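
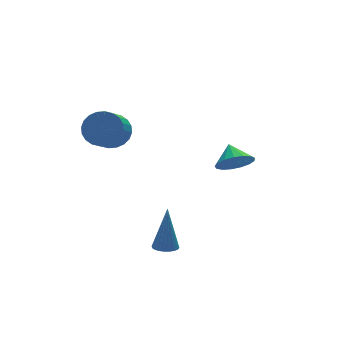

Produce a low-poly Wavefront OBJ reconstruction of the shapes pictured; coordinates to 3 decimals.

v -1.303 -2.721 -0.537
v -0.968 -3.129 -0.502
v -1.037 -2.339 1.357
v -0.839 -2.975 -0.551
v -0.781 -2.782 -0.598
v -0.802 -2.58 -0.636
v -0.9 -2.399 -0.658
v -1.059 -2.268 -0.663
v -1.255 -2.205 -0.648
v -1.459 -2.22 -0.616
v -1.639 -2.312 -0.572
v -1.768 -2.466 -0.523
v -1.826 -2.659 -0.476
v -1.805 -2.861 -0.438
v -1.707 -3.042 -0.415
v -1.548 -3.174 -0.411
v -1.351 -3.237 -0.426
v -1.148 -3.221 -0.458
v 2.688 -0.651 1.873
v 3.408 -0.494 1.492
v 2.812 0.171 2.447
v 3.14 -0.3 1.272
v 2.769 -0.186 1.19
v 2.378 -0.179 1.264
v 2.059 -0.28 1.478
v 1.884 -0.465 1.782
v 1.892 -0.694 2.107
v 2.083 -0.912 2.379
v 2.413 -1.071 2.534
v 2.805 -1.133 2.538
v 3.171 -1.085 2.39
v 3.425 -0.938 2.123
v 3.511 -0.724 1.799
v -1.589 1.777 3.494
v -0.921 1.252 3.527
v -1.664 0.359 4.378
v -2.331 0.883 4.346
v -0.861 1.449 3.786
v -1.603 0.556 4.637
v -0.911 1.696 4.002
v -1.654 0.803 4.853
v -1.065 1.956 4.14
v -1.808 1.063 4.991
v -1.298 2.188 4.179
v -2.041 1.295 5.03
v -1.576 2.357 4.115
v -2.319 1.464 4.966
v -1.856 2.438 3.956
v -2.599 1.545 4.807
v -2.095 2.419 3.727
v -2.837 1.526 4.578
v -2.256 2.301 3.462
v -2.999 1.408 4.313
v -2.317 2.104 3.203
v -3.059 1.211 4.054
v -2.266 1.857 2.987
v -3.009 0.964 3.838
v -2.112 1.597 2.849
v -2.855 0.704 3.7
v -1.879 1.365 2.81
v -2.622 0.472 3.661
v -1.601 1.196 2.874
v -2.344 0.303 3.725
v -1.321 1.115 3.033
v -2.064 0.222 3.884
v -1.083 1.134 3.262
v -1.825 0.241 4.113
f 2 1 4
f 2 4 3
f 4 1 5
f 4 5 3
f 5 1 6
f 5 6 3
f 6 1 7
f 6 7 3
f 7 1 8
f 7 8 3
f 8 1 9
f 8 9 3
f 9 1 10
f 9 10 3
f 10 1 11
f 10 11 3
f 11 1 12
f 11 12 3
f 12 1 13
f 12 13 3
f 13 1 14
f 13 14 3
f 14 1 15
f 14 15 3
f 15 1 16
f 15 16 3
f 16 1 17
f 16 17 3
f 17 1 18
f 17 18 3
f 18 1 2
f 18 2 3
f 20 19 22
f 20 22 21
f 22 19 23
f 22 23 21
f 23 19 24
f 23 24 21
f 24 19 25
f 24 25 21
f 25 19 26
f 25 26 21
f 26 19 27
f 26 27 21
f 27 19 28
f 27 28 21
f 28 19 29
f 28 29 21
f 29 19 30
f 29 30 21
f 30 19 31
f 30 31 21
f 31 19 32
f 31 32 21
f 32 19 33
f 32 33 21
f 33 19 20
f 33 20 21
f 35 34 38
f 35 38 36
f 36 38 39
f 36 39 37
f 38 34 40
f 38 40 39
f 39 40 41
f 39 41 37
f 40 34 42
f 40 42 41
f 41 42 43
f 41 43 37
f 42 34 44
f 42 44 43
f 43 44 45
f 43 45 37
f 44 34 46
f 44 46 45
f 45 46 47
f 45 47 37
f 46 34 48
f 46 48 47
f 47 48 49
f 47 49 37
f 48 34 50
f 48 50 49
f 49 50 51
f 49 51 37
f 50 34 52
f 50 52 51
f 51 52 53
f 51 53 37
f 52 34 54
f 52 54 53
f 53 54 55
f 53 55 37
f 54 34 56
f 54 56 55
f 55 56 57
f 55 57 37
f 56 34 58
f 56 58 57
f 57 58 59
f 57 59 37
f 58 34 60
f 58 60 59
f 59 60 61
f 59 61 37
f 60 34 62
f 60 62 61
f 61 62 63
f 61 63 37
f 62 34 64
f 62 64 63
f 63 64 65
f 63 65 37
f 64 34 66
f 64 66 65
f 65 66 67
f 65 67 37
f 66 34 35
f 66 35 67
f 67 35 36
f 67 36 37



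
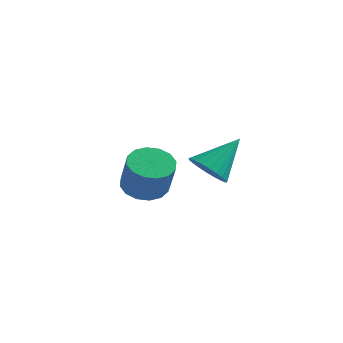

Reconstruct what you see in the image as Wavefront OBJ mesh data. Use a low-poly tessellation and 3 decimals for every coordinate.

v -0.65 -0.841 -2.726
v 0.26 -0.679 -2.983
v 0.781 -1.197 -1.472
v -0.13 -1.359 -1.214
v 0.105 -0.251 -2.783
v 0.626 -0.769 -1.272
v -0.252 0.018 -2.568
v 0.268 -0.5 -1.057
v -0.716 0.058 -2.395
v -0.196 -0.46 -0.884
v -1.163 -0.144 -2.31
v -0.642 -0.662 -0.799
v -1.472 -0.532 -2.337
v -0.951 -1.05 -0.826
v -1.561 -1.003 -2.468
v -1.04 -1.521 -0.957
v -1.406 -1.431 -2.668
v -0.885 -1.949 -1.157
v -1.048 -1.7 -2.883
v -0.528 -2.218 -1.372
v -0.584 -1.74 -3.056
v -0.064 -2.258 -1.545
v -0.138 -1.538 -3.141
v 0.383 -2.056 -1.63
v 0.171 -1.15 -3.114
v 0.692 -1.668 -1.603
v 0.418 2.895 -3.429
v 1.04 3.195 -4.11
v 1.262 4.225 -2.071
v 0.751 3.434 -4.164
v 0.411 3.59 -4.106
v 0.073 3.641 -3.945
v -0.213 3.578 -3.705
v -0.404 3.411 -3.424
v -0.469 3.166 -3.143
v -0.399 2.88 -2.906
v -0.205 2.595 -2.748
v 0.084 2.357 -2.694
v 0.424 2.2 -2.753
v 0.762 2.149 -2.914
v 1.049 2.212 -3.153
v 1.239 2.379 -3.435
v 1.304 2.624 -3.715
v 1.234 2.911 -3.952
f 2 1 5
f 2 5 3
f 3 5 6
f 3 6 4
f 5 1 7
f 5 7 6
f 6 7 8
f 6 8 4
f 7 1 9
f 7 9 8
f 8 9 10
f 8 10 4
f 9 1 11
f 9 11 10
f 10 11 12
f 10 12 4
f 11 1 13
f 11 13 12
f 12 13 14
f 12 14 4
f 13 1 15
f 13 15 14
f 14 15 16
f 14 16 4
f 15 1 17
f 15 17 16
f 16 17 18
f 16 18 4
f 17 1 19
f 17 19 18
f 18 19 20
f 18 20 4
f 19 1 21
f 19 21 20
f 20 21 22
f 20 22 4
f 21 1 23
f 21 23 22
f 22 23 24
f 22 24 4
f 23 1 25
f 23 25 24
f 24 25 26
f 24 26 4
f 25 1 2
f 25 2 26
f 26 2 3
f 26 3 4
f 28 27 30
f 28 30 29
f 30 27 31
f 30 31 29
f 31 27 32
f 31 32 29
f 32 27 33
f 32 33 29
f 33 27 34
f 33 34 29
f 34 27 35
f 34 35 29
f 35 27 36
f 35 36 29
f 36 27 37
f 36 37 29
f 37 27 38
f 37 38 29
f 38 27 39
f 38 39 29
f 39 27 40
f 39 40 29
f 40 27 41
f 40 41 29
f 41 27 42
f 41 42 29
f 42 27 43
f 42 43 29
f 43 27 44
f 43 44 29
f 44 27 28
f 44 28 29



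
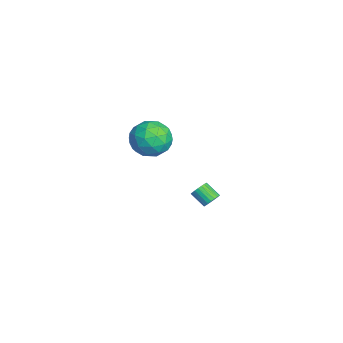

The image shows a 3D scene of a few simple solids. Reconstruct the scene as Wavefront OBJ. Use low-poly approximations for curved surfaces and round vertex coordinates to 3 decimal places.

v 2.245 -1.495 2.61
v 3.244 -0.782 2.789
v 3.096 -2.958 3.691
v 4.095 -2.245 3.87
v 3.017 -1.948 4.407
v 2.491 -1.044 3.74
v 3.849 -2.696 2.74
v 3.323 -1.792 2.073
v 4.236 -1.524 2.87
v 3.721 -1.062 3.9
v 2.619 -2.678 2.58
v 2.104 -2.216 3.61
v 2.67 -1.01 2.605
v 3.67 -2.73 3.875
v 3.036 -2.556 4.191
v 3.623 -2.136 4.296
v 2.227 -1.164 3.164
v 2.815 -0.745 3.269
v 2.681 -1.431 4.22
v 3.525 -2.995 3.211
v 4.113 -2.576 3.316
v 2.717 -1.604 2.184
v 3.304 -1.184 2.289
v 3.659 -2.309 2.26
v 3.84 -1.027 2.758
v 4.34 -1.887 3.393
v 4.195 -2.152 2.729
v 3.887 -1.62 2.336
v 3.538 -0.756 3.363
v 4.038 -1.615 3.998
v 3.404 -1.441 4.314
v 3.095 -0.91 3.922
v 4.12 -1.192 3.411
v 2.302 -2.125 2.482
v 2.802 -2.984 3.117
v 3.245 -2.83 2.558
v 2.936 -2.299 2.166
v 2 -1.853 3.087
v 2.5 -2.713 3.722
v 2.453 -2.12 4.144
v 2.145 -1.588 3.751
v 2.22 -2.548 3.069
v 0.234 1.699 -4.107
v 0.697 1.608 -3.77
v 0.09 0.931 -3.116
v -0.374 1.021 -3.453
v 0.596 1.8 -3.665
v -0.012 1.123 -3.012
v 0.432 1.975 -3.636
v -0.176 1.297 -2.983
v 0.233 2.101 -3.689
v -0.374 1.424 -3.036
v 0.035 2.159 -3.814
v -0.572 1.481 -3.161
v -0.129 2.136 -3.99
v -0.736 1.459 -3.337
v -0.23 2.038 -4.186
v -0.837 1.361 -3.533
v -0.251 1.881 -4.368
v -0.858 1.204 -3.715
v -0.188 1.693 -4.505
v -0.796 1.016 -3.852
v -0.052 1.506 -4.573
v -0.66 0.828 -3.92
v 0.133 1.352 -4.56
v -0.475 0.674 -3.907
v 0.335 1.258 -4.469
v -0.272 0.58 -3.816
v 0.521 1.24 -4.316
v -0.087 0.563 -3.662
v 0.656 1.301 -4.126
v 0.048 0.624 -3.473
v 0.718 1.432 -3.933
v 0.111 0.754 -3.279
f 1 38 17
f 38 12 41
f 17 41 6
f 38 41 17
f 1 17 13
f 17 6 18
f 13 18 2
f 17 18 13
f 1 13 22
f 13 2 23
f 22 23 8
f 13 23 22
f 1 22 34
f 22 8 37
f 34 37 11
f 22 37 34
f 1 34 38
f 34 11 42
f 38 42 12
f 34 42 38
f 2 18 29
f 18 6 32
f 29 32 10
f 18 32 29
f 6 41 19
f 41 12 40
f 19 40 5
f 41 40 19
f 12 42 39
f 42 11 35
f 39 35 3
f 42 35 39
f 11 37 36
f 37 8 24
f 36 24 7
f 37 24 36
f 8 23 28
f 23 2 25
f 28 25 9
f 23 25 28
f 4 30 16
f 30 10 31
f 16 31 5
f 30 31 16
f 4 16 14
f 16 5 15
f 14 15 3
f 16 15 14
f 4 14 21
f 14 3 20
f 21 20 7
f 14 20 21
f 4 21 26
f 21 7 27
f 26 27 9
f 21 27 26
f 4 26 30
f 26 9 33
f 30 33 10
f 26 33 30
f 5 31 19
f 31 10 32
f 19 32 6
f 31 32 19
f 3 15 39
f 15 5 40
f 39 40 12
f 15 40 39
f 7 20 36
f 20 3 35
f 36 35 11
f 20 35 36
f 9 27 28
f 27 7 24
f 28 24 8
f 27 24 28
f 10 33 29
f 33 9 25
f 29 25 2
f 33 25 29
f 44 43 47
f 44 47 45
f 45 47 48
f 45 48 46
f 47 43 49
f 47 49 48
f 48 49 50
f 48 50 46
f 49 43 51
f 49 51 50
f 50 51 52
f 50 52 46
f 51 43 53
f 51 53 52
f 52 53 54
f 52 54 46
f 53 43 55
f 53 55 54
f 54 55 56
f 54 56 46
f 55 43 57
f 55 57 56
f 56 57 58
f 56 58 46
f 57 43 59
f 57 59 58
f 58 59 60
f 58 60 46
f 59 43 61
f 59 61 60
f 60 61 62
f 60 62 46
f 61 43 63
f 61 63 62
f 62 63 64
f 62 64 46
f 63 43 65
f 63 65 64
f 64 65 66
f 64 66 46
f 65 43 67
f 65 67 66
f 66 67 68
f 66 68 46
f 67 43 69
f 67 69 68
f 68 69 70
f 68 70 46
f 69 43 71
f 69 71 70
f 70 71 72
f 70 72 46
f 71 43 73
f 71 73 72
f 72 73 74
f 72 74 46
f 73 43 44
f 73 44 74
f 74 44 45
f 74 45 46



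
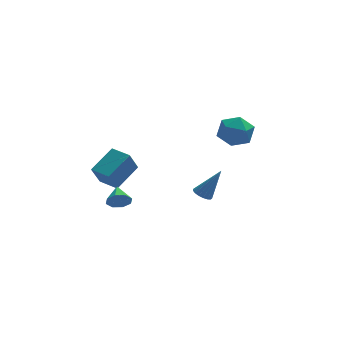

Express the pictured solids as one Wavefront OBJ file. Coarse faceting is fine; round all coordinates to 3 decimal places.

v 4.416 1.41 -1.114
v 4.868 0.909 -0.111
v 2.632 0.771 -0.629
v 3.084 0.27 0.374
v 3.034 1.473 0.27
v 4.137 1.868 -0.03
v 3.363 -0.188 -0.71
v 4.466 0.207 -1.01
v 4.218 -0.079 0.139
v 4.014 0.948 0.744
v 3.486 0.732 -1.484
v 3.282 1.759 -0.879
v -4.142 0.758 -3.953
v -4.67 0.173 -2.572
v -2.829 1.913 -2.962
v -3.357 1.329 -1.581
v -3.223 -0.229 -4.019
v -3.751 -0.813 -2.638
v -1.91 0.927 -3.028
v -2.438 0.342 -1.647
v 1.667 -0.447 -4.723
v 2.196 -0.292 -5.049
v 2.753 -0.353 -2.917
v 2.067 -0.022 -4.986
v 1.847 0.152 -4.862
v 1.585 0.188 -4.707
v 1.343 0.079 -4.555
v 1.174 -0.151 -4.442
v 1.119 -0.448 -4.394
v 1.189 -0.745 -4.421
v 1.368 -0.974 -4.517
v 1.617 -1.081 -4.66
v 1.876 -1.044 -4.818
v 2.088 -0.87 -4.955
v 2.203 -0.598 -5.038
v -3.391 -3.152 -3.272
v -3.042 -3.411 -2.648
v -3.389 -1.988 -2.788
v -2.667 -3.241 -3.059
v -2.715 -3.019 -3.594
v -3.16 -2.874 -3.94
v -3.74 -2.893 -3.895
v -4.115 -3.063 -3.484
v -4.066 -3.285 -2.949
v -3.621 -3.429 -2.603
f 1 12 6
f 1 6 2
f 1 2 8
f 1 8 11
f 1 11 12
f 2 6 10
f 6 12 5
f 12 11 3
f 11 8 7
f 8 2 9
f 4 10 5
f 4 5 3
f 4 3 7
f 4 7 9
f 4 9 10
f 5 10 6
f 3 5 12
f 7 3 11
f 9 7 8
f 10 9 2
f 14 16 13
f 17 14 13
f 13 16 15
f 15 17 13
f 14 20 16
f 18 14 17
f 18 20 14
f 16 20 15
f 19 17 15
f 15 20 19
f 19 18 17
f 20 18 19
f 22 21 24
f 22 24 23
f 24 21 25
f 24 25 23
f 25 21 26
f 25 26 23
f 26 21 27
f 26 27 23
f 27 21 28
f 27 28 23
f 28 21 29
f 28 29 23
f 29 21 30
f 29 30 23
f 30 21 31
f 30 31 23
f 31 21 32
f 31 32 23
f 32 21 33
f 32 33 23
f 33 21 34
f 33 34 23
f 34 21 35
f 34 35 23
f 35 21 22
f 35 22 23
f 37 36 39
f 37 39 38
f 39 36 40
f 39 40 38
f 40 36 41
f 40 41 38
f 41 36 42
f 41 42 38
f 42 36 43
f 42 43 38
f 43 36 44
f 43 44 38
f 44 36 45
f 44 45 38
f 45 36 37
f 45 37 38



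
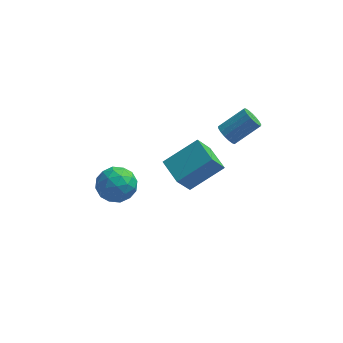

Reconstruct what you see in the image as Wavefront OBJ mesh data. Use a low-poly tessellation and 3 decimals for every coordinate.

v 2.616 0.546 1.861
v 2.973 0.414 1.478
v 4.022 0.882 2.296
v 3.664 1.014 2.679
v 2.908 0.658 1.421
v 3.957 1.126 2.239
v 2.777 0.876 1.465
v 3.826 1.344 2.283
v 2.608 1.018 1.6
v 3.657 1.487 2.418
v 2.441 1.053 1.794
v 3.49 1.521 2.612
v 2.314 0.971 2.004
v 3.363 1.439 2.822
v 2.257 0.791 2.181
v 3.305 1.26 2.999
v 2.281 0.556 2.285
v 3.33 1.024 3.103
v 2.382 0.318 2.291
v 3.431 0.786 3.109
v 2.536 0.132 2.199
v 3.585 0.601 3.017
v 2.709 0.042 2.03
v 3.758 0.51 2.848
v 2.86 0.066 1.822
v 3.909 0.534 2.64
v 2.956 0.201 1.623
v 4.004 0.669 2.441
v -2.071 0.37 -0.554
v -1.479 0.201 -1.244
v -2.261 -1.101 -0.356
v -1.669 -1.27 -1.046
v -1.361 -0.912 -0.251
v -1.244 -0.002 -0.373
v -2.496 -0.898 -1.227
v -2.379 0.012 -1.349
v -1.742 -0.582 -1.661
v -1.04 -0.591 -1.057
v -2.7 -0.309 -0.543
v -1.998 -0.318 0.061
v -1.759 0.415 -0.916
v -1.981 -1.315 -0.684
v -1.8 -1.105 -0.216
v -1.452 -1.204 -0.622
v -1.62 0.295 -0.404
v -1.273 0.196 -0.81
v -1.203 -0.459 -0.226
v -2.467 -1.096 -0.79
v -2.12 -1.195 -1.196
v -2.288 0.304 -0.978
v -1.94 0.205 -1.384
v -2.537 -0.441 -1.374
v -1.565 -0.145 -1.567
v -1.676 -1.01 -1.451
v -2.163 -0.791 -1.557
v -2.094 -0.256 -1.629
v -1.153 -0.15 -1.212
v -1.264 -1.015 -1.096
v -1.083 -0.805 -0.628
v -1.014 -0.27 -0.7
v -1.307 -0.611 -1.457
v -2.476 0.115 -0.504
v -2.587 -0.75 -0.388
v -2.726 -0.63 -0.9
v -2.657 -0.095 -0.972
v -2.064 0.11 -0.149
v -2.175 -0.755 -0.033
v -1.646 -0.644 0.029
v -1.577 -0.109 -0.043
v -2.433 -0.289 -0.143
v 0.832 -4.255 3.728
v 2.15 -3.641 4.608
v 0.228 -3.263 3.939
v 1.547 -2.649 4.82
v 1.313 -3.731 2.64
v 2.632 -3.117 3.521
v 0.71 -2.739 2.852
v 2.028 -2.125 3.732
f 2 1 5
f 2 5 3
f 3 5 6
f 3 6 4
f 5 1 7
f 5 7 6
f 6 7 8
f 6 8 4
f 7 1 9
f 7 9 8
f 8 9 10
f 8 10 4
f 9 1 11
f 9 11 10
f 10 11 12
f 10 12 4
f 11 1 13
f 11 13 12
f 12 13 14
f 12 14 4
f 13 1 15
f 13 15 14
f 14 15 16
f 14 16 4
f 15 1 17
f 15 17 16
f 16 17 18
f 16 18 4
f 17 1 19
f 17 19 18
f 18 19 20
f 18 20 4
f 19 1 21
f 19 21 20
f 20 21 22
f 20 22 4
f 21 1 23
f 21 23 22
f 22 23 24
f 22 24 4
f 23 1 25
f 23 25 24
f 24 25 26
f 24 26 4
f 25 1 27
f 25 27 26
f 26 27 28
f 26 28 4
f 27 1 2
f 27 2 28
f 28 2 3
f 28 3 4
f 29 66 45
f 66 40 69
f 45 69 34
f 66 69 45
f 29 45 41
f 45 34 46
f 41 46 30
f 45 46 41
f 29 41 50
f 41 30 51
f 50 51 36
f 41 51 50
f 29 50 62
f 50 36 65
f 62 65 39
f 50 65 62
f 29 62 66
f 62 39 70
f 66 70 40
f 62 70 66
f 30 46 57
f 46 34 60
f 57 60 38
f 46 60 57
f 34 69 47
f 69 40 68
f 47 68 33
f 69 68 47
f 40 70 67
f 70 39 63
f 67 63 31
f 70 63 67
f 39 65 64
f 65 36 52
f 64 52 35
f 65 52 64
f 36 51 56
f 51 30 53
f 56 53 37
f 51 53 56
f 32 58 44
f 58 38 59
f 44 59 33
f 58 59 44
f 32 44 42
f 44 33 43
f 42 43 31
f 44 43 42
f 32 42 49
f 42 31 48
f 49 48 35
f 42 48 49
f 32 49 54
f 49 35 55
f 54 55 37
f 49 55 54
f 32 54 58
f 54 37 61
f 58 61 38
f 54 61 58
f 33 59 47
f 59 38 60
f 47 60 34
f 59 60 47
f 31 43 67
f 43 33 68
f 67 68 40
f 43 68 67
f 35 48 64
f 48 31 63
f 64 63 39
f 48 63 64
f 37 55 56
f 55 35 52
f 56 52 36
f 55 52 56
f 38 61 57
f 61 37 53
f 57 53 30
f 61 53 57
f 72 74 71
f 75 72 71
f 71 74 73
f 73 75 71
f 72 78 74
f 76 72 75
f 76 78 72
f 74 78 73
f 77 75 73
f 73 78 77
f 77 76 75
f 78 76 77



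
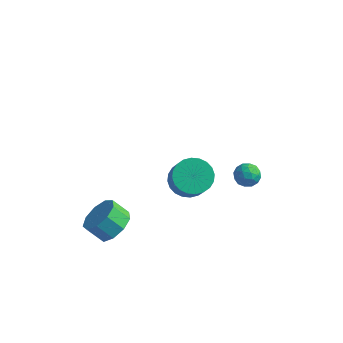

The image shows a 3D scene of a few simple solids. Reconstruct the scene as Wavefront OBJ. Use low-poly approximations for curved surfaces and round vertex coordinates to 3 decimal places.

v -1.614 -3.751 -3.715
v -0.919 -3.475 -2.977
v -1.692 -3.694 -2.168
v -2.386 -3.969 -2.905
v -1.298 -2.901 -3.184
v -2.071 -3.12 -2.375
v -1.825 -2.725 -3.639
v -2.598 -2.944 -2.83
v -2.253 -3.029 -4.13
v -3.026 -3.247 -3.321
v -2.382 -3.67 -4.426
v -3.154 -3.889 -3.617
v -2.151 -4.349 -4.389
v -2.924 -4.568 -3.58
v -1.669 -4.748 -4.037
v -2.442 -4.967 -3.228
v -1.161 -4.681 -3.534
v -1.934 -4.899 -2.724
v -0.865 -4.178 -3.115
v -1.638 -4.396 -2.306
v 2.019 -3.077 1.323
v 2.888 -3.111 0.872
v 3.59 -3.956 2.285
v 2.721 -3.923 2.737
v 2.914 -2.778 1.058
v 3.616 -3.623 2.471
v 2.803 -2.491 1.285
v 3.505 -3.336 2.698
v 2.573 -2.293 1.517
v 3.275 -3.138 2.931
v 2.259 -2.214 1.72
v 2.961 -3.059 3.134
v 1.908 -2.267 1.863
v 2.61 -3.112 3.276
v 1.574 -2.443 1.923
v 2.276 -3.288 3.337
v 1.308 -2.716 1.893
v 2.01 -3.561 3.306
v 1.15 -3.044 1.775
v 1.852 -3.889 3.188
v 1.124 -3.377 1.589
v 1.826 -4.222 3.002
v 1.235 -3.664 1.362
v 1.937 -4.509 2.775
v 1.465 -3.862 1.129
v 2.167 -4.707 2.543
v 1.779 -3.941 0.926
v 2.481 -4.786 2.34
v 2.13 -3.888 0.784
v 2.832 -4.733 2.197
v 2.464 -3.712 0.723
v 3.166 -4.557 2.137
v 2.73 -3.439 0.754
v 3.432 -4.284 2.167
v 1.958 2.827 -3.478
v 2.316 3.01 -2.862
v 2.604 1.83 -3.558
v 2.962 2.013 -2.942
v 2.252 1.822 -2.911
v 1.853 2.438 -2.862
v 3.067 2.402 -3.558
v 2.668 3.018 -3.509
v 3.002 2.748 -2.911
v 2.498 2.389 -2.512
v 2.422 2.451 -3.908
v 1.918 2.092 -3.509
v 2.08 3.006 -3.163
v 2.84 1.834 -3.257
v 2.423 1.722 -3.239
v 2.633 1.829 -2.877
v 1.808 2.67 -3.163
v 2.018 2.778 -2.801
v 1.981 2.079 -2.83
v 2.902 2.062 -3.619
v 3.112 2.17 -3.257
v 2.287 3.011 -3.543
v 2.497 3.118 -3.181
v 2.939 2.761 -3.59
v 2.694 2.959 -2.83
v 3.074 2.373 -2.877
v 3.135 2.602 -3.239
v 2.9 2.964 -3.21
v 2.398 2.749 -2.595
v 2.778 2.163 -2.642
v 2.36 2.05 -2.624
v 2.126 2.413 -2.595
v 2.801 2.594 -2.624
v 2.142 2.677 -3.778
v 2.522 2.091 -3.825
v 2.794 2.427 -3.825
v 2.56 2.79 -3.796
v 1.846 2.467 -3.543
v 2.226 1.881 -3.59
v 2.02 1.876 -3.21
v 1.785 2.238 -3.181
v 2.119 2.246 -3.796
f 2 1 5
f 2 5 3
f 3 5 6
f 3 6 4
f 5 1 7
f 5 7 6
f 6 7 8
f 6 8 4
f 7 1 9
f 7 9 8
f 8 9 10
f 8 10 4
f 9 1 11
f 9 11 10
f 10 11 12
f 10 12 4
f 11 1 13
f 11 13 12
f 12 13 14
f 12 14 4
f 13 1 15
f 13 15 14
f 14 15 16
f 14 16 4
f 15 1 17
f 15 17 16
f 16 17 18
f 16 18 4
f 17 1 19
f 17 19 18
f 18 19 20
f 18 20 4
f 19 1 2
f 19 2 20
f 20 2 3
f 20 3 4
f 22 21 25
f 22 25 23
f 23 25 26
f 23 26 24
f 25 21 27
f 25 27 26
f 26 27 28
f 26 28 24
f 27 21 29
f 27 29 28
f 28 29 30
f 28 30 24
f 29 21 31
f 29 31 30
f 30 31 32
f 30 32 24
f 31 21 33
f 31 33 32
f 32 33 34
f 32 34 24
f 33 21 35
f 33 35 34
f 34 35 36
f 34 36 24
f 35 21 37
f 35 37 36
f 36 37 38
f 36 38 24
f 37 21 39
f 37 39 38
f 38 39 40
f 38 40 24
f 39 21 41
f 39 41 40
f 40 41 42
f 40 42 24
f 41 21 43
f 41 43 42
f 42 43 44
f 42 44 24
f 43 21 45
f 43 45 44
f 44 45 46
f 44 46 24
f 45 21 47
f 45 47 46
f 46 47 48
f 46 48 24
f 47 21 49
f 47 49 48
f 48 49 50
f 48 50 24
f 49 21 51
f 49 51 50
f 50 51 52
f 50 52 24
f 51 21 53
f 51 53 52
f 52 53 54
f 52 54 24
f 53 21 22
f 53 22 54
f 54 22 23
f 54 23 24
f 55 92 71
f 92 66 95
f 71 95 60
f 92 95 71
f 55 71 67
f 71 60 72
f 67 72 56
f 71 72 67
f 55 67 76
f 67 56 77
f 76 77 62
f 67 77 76
f 55 76 88
f 76 62 91
f 88 91 65
f 76 91 88
f 55 88 92
f 88 65 96
f 92 96 66
f 88 96 92
f 56 72 83
f 72 60 86
f 83 86 64
f 72 86 83
f 60 95 73
f 95 66 94
f 73 94 59
f 95 94 73
f 66 96 93
f 96 65 89
f 93 89 57
f 96 89 93
f 65 91 90
f 91 62 78
f 90 78 61
f 91 78 90
f 62 77 82
f 77 56 79
f 82 79 63
f 77 79 82
f 58 84 70
f 84 64 85
f 70 85 59
f 84 85 70
f 58 70 68
f 70 59 69
f 68 69 57
f 70 69 68
f 58 68 75
f 68 57 74
f 75 74 61
f 68 74 75
f 58 75 80
f 75 61 81
f 80 81 63
f 75 81 80
f 58 80 84
f 80 63 87
f 84 87 64
f 80 87 84
f 59 85 73
f 85 64 86
f 73 86 60
f 85 86 73
f 57 69 93
f 69 59 94
f 93 94 66
f 69 94 93
f 61 74 90
f 74 57 89
f 90 89 65
f 74 89 90
f 63 81 82
f 81 61 78
f 82 78 62
f 81 78 82
f 64 87 83
f 87 63 79
f 83 79 56
f 87 79 83



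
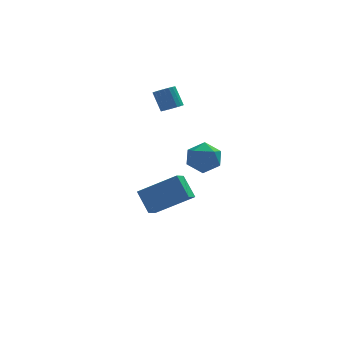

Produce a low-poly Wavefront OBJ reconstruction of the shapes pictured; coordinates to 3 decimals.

v 2.665 -2.319 0.661
v 3.196 -1.963 1.271
v 2.904 -3.617 1.209
v 3.435 -3.261 1.819
v 2.565 -3.109 1.847
v 2.417 -2.307 1.509
v 3.683 -3.273 0.971
v 3.535 -2.471 0.633
v 3.824 -2.553 1.463
v 3.134 -2.452 2.004
v 2.966 -3.128 0.476
v 2.276 -3.027 1.017
v 1.027 0.78 -4.105
v 2.809 0.405 -2.962
v 0.597 1.624 -3.157
v 2.379 1.249 -2.014
v 1.421 1.431 -4.506
v 3.203 1.056 -3.363
v 0.991 2.275 -3.558
v 2.773 1.9 -2.415
v 2.369 2.837 1.57
v 2.869 2.73 1.796
v 2.552 3.276 2.757
v 2.051 3.383 2.53
v 2.905 2.949 1.683
v 2.588 3.495 2.644
v 2.835 3.146 1.548
v 2.518 3.692 2.509
v 2.672 3.282 1.417
v 2.355 3.828 2.378
v 2.449 3.33 1.316
v 2.132 3.876 2.277
v 2.21 3.28 1.266
v 1.893 3.826 2.226
v 2.003 3.142 1.275
v 1.686 3.689 2.236
v 1.868 2.944 1.343
v 1.551 3.49 2.304
v 1.832 2.725 1.456
v 1.515 3.271 2.417
v 1.902 2.528 1.591
v 1.585 3.074 2.552
v 2.065 2.392 1.722
v 1.748 2.938 2.683
v 2.288 2.344 1.823
v 1.971 2.89 2.784
v 2.527 2.394 1.874
v 2.21 2.94 2.834
v 2.734 2.531 1.864
v 2.417 3.078 2.825
f 1 12 6
f 1 6 2
f 1 2 8
f 1 8 11
f 1 11 12
f 2 6 10
f 6 12 5
f 12 11 3
f 11 8 7
f 8 2 9
f 4 10 5
f 4 5 3
f 4 3 7
f 4 7 9
f 4 9 10
f 5 10 6
f 3 5 12
f 7 3 11
f 9 7 8
f 10 9 2
f 14 16 13
f 17 14 13
f 13 16 15
f 15 17 13
f 14 20 16
f 18 14 17
f 18 20 14
f 16 20 15
f 19 17 15
f 15 20 19
f 19 18 17
f 20 18 19
f 22 21 25
f 22 25 23
f 23 25 26
f 23 26 24
f 25 21 27
f 25 27 26
f 26 27 28
f 26 28 24
f 27 21 29
f 27 29 28
f 28 29 30
f 28 30 24
f 29 21 31
f 29 31 30
f 30 31 32
f 30 32 24
f 31 21 33
f 31 33 32
f 32 33 34
f 32 34 24
f 33 21 35
f 33 35 34
f 34 35 36
f 34 36 24
f 35 21 37
f 35 37 36
f 36 37 38
f 36 38 24
f 37 21 39
f 37 39 38
f 38 39 40
f 38 40 24
f 39 21 41
f 39 41 40
f 40 41 42
f 40 42 24
f 41 21 43
f 41 43 42
f 42 43 44
f 42 44 24
f 43 21 45
f 43 45 44
f 44 45 46
f 44 46 24
f 45 21 47
f 45 47 46
f 46 47 48
f 46 48 24
f 47 21 49
f 47 49 48
f 48 49 50
f 48 50 24
f 49 21 22
f 49 22 50
f 50 22 23
f 50 23 24



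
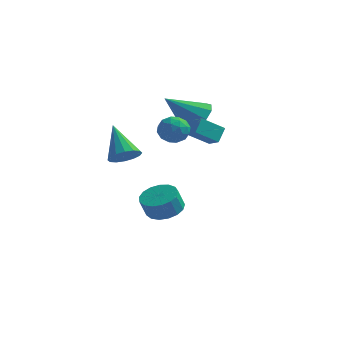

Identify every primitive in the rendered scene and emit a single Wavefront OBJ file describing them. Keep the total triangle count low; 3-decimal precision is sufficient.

v -2.707 1.398 -3.527
v -1.79 1.254 -3.383
v -1.995 0.919 -2.409
v -2.913 1.062 -2.553
v -1.854 1.679 -3.25
v -2.06 1.344 -2.276
v -2.114 2.04 -3.181
v -2.32 1.704 -2.207
v -2.51 2.253 -3.191
v -2.716 1.918 -2.217
v -2.951 2.271 -3.278
v -3.157 1.935 -2.304
v -3.337 2.088 -3.422
v -3.542 1.753 -2.448
v -3.578 1.747 -3.59
v -3.783 1.412 -2.616
v -3.619 1.326 -3.744
v -3.825 0.991 -2.77
v -3.452 0.922 -3.848
v -3.657 0.587 -2.874
v -3.114 0.626 -3.878
v -3.319 0.291 -2.905
v -2.683 0.508 -3.828
v -2.888 0.172 -2.855
v -2.258 0.593 -3.709
v -2.463 0.257 -2.736
v -1.935 0.862 -3.548
v -2.14 0.527 -2.575
v -0.161 -0.002 1.583
v -1.052 -0.545 2.272
v -0.063 0.611 2.192
v -0.954 0.068 2.881
v 0.414 -0.468 1.959
v -0.477 -1.011 2.648
v 0.512 0.145 2.568
v -0.379 -0.398 3.257
v -1.631 2.765 1.912
v -0.974 2.06 2.137
v -2.929 1.975 3.228
v -0.88 2.533 2.514
v -1.073 3.095 2.66
v -1.48 3.531 2.52
v -1.944 3.674 2.148
v -2.289 3.469 1.686
v -2.382 2.996 1.31
v -2.189 2.434 1.164
v -1.783 1.999 1.303
v -1.318 1.856 1.675
v -1.23 -0.697 2.989
v -0.983 -1.029 2.33
v -1.657 -1.811 3.39
v -1.41 -2.143 2.731
v -0.894 -1.881 3.252
v -0.631 -1.192 3.004
v -2.009 -1.648 2.716
v -1.746 -0.959 2.468
v -1.464 -1.616 2.161
v -0.775 -1.761 2.493
v -1.865 -1.079 3.227
v -1.176 -1.224 3.559
v -1.069 -0.765 2.624
v -1.571 -2.075 3.096
v -1.268 -1.921 3.402
v -1.123 -2.116 3.015
v -0.862 -0.861 3.021
v -0.717 -1.056 2.633
v -0.665 -1.557 3.175
v -1.923 -1.784 3.087
v -1.778 -1.979 2.699
v -1.517 -0.724 2.705
v -1.372 -0.919 2.318
v -1.975 -1.283 2.545
v -1.207 -1.305 2.138
v -1.458 -1.96 2.373
v -1.81 -1.669 2.364
v -1.655 -1.264 2.219
v -0.802 -1.39 2.333
v -1.053 -2.045 2.568
v -0.75 -1.891 2.875
v -0.595 -1.486 2.729
v -1.085 -1.735 2.233
v -1.587 -0.795 3.152
v -1.838 -1.45 3.387
v -2.045 -1.354 2.991
v -1.89 -0.949 2.845
v -1.182 -0.88 3.347
v -1.433 -1.535 3.582
v -0.985 -1.576 3.501
v -0.83 -1.171 3.356
v -1.555 -1.105 3.487
v -3.075 -2.757 1.54
v -2.584 -3.013 2.075
v -4.005 -1.743 2.88
v -2.419 -2.677 1.936
v -2.43 -2.363 1.691
v -2.614 -2.155 1.405
v -2.921 -2.108 1.156
v -3.27 -2.234 1.009
v -3.566 -2.501 1.006
v -3.731 -2.836 1.145
v -3.719 -3.15 1.39
v -3.536 -3.359 1.676
v -3.228 -3.406 1.925
v -2.88 -3.279 2.071
f 2 1 5
f 2 5 3
f 3 5 6
f 3 6 4
f 5 1 7
f 5 7 6
f 6 7 8
f 6 8 4
f 7 1 9
f 7 9 8
f 8 9 10
f 8 10 4
f 9 1 11
f 9 11 10
f 10 11 12
f 10 12 4
f 11 1 13
f 11 13 12
f 12 13 14
f 12 14 4
f 13 1 15
f 13 15 14
f 14 15 16
f 14 16 4
f 15 1 17
f 15 17 16
f 16 17 18
f 16 18 4
f 17 1 19
f 17 19 18
f 18 19 20
f 18 20 4
f 19 1 21
f 19 21 20
f 20 21 22
f 20 22 4
f 21 1 23
f 21 23 22
f 22 23 24
f 22 24 4
f 23 1 25
f 23 25 24
f 24 25 26
f 24 26 4
f 25 1 27
f 25 27 26
f 26 27 28
f 26 28 4
f 27 1 2
f 27 2 28
f 28 2 3
f 28 3 4
f 30 32 29
f 33 30 29
f 29 32 31
f 31 33 29
f 30 36 32
f 34 30 33
f 34 36 30
f 32 36 31
f 35 33 31
f 31 36 35
f 35 34 33
f 36 34 35
f 38 37 40
f 38 40 39
f 40 37 41
f 40 41 39
f 41 37 42
f 41 42 39
f 42 37 43
f 42 43 39
f 43 37 44
f 43 44 39
f 44 37 45
f 44 45 39
f 45 37 46
f 45 46 39
f 46 37 47
f 46 47 39
f 47 37 48
f 47 48 39
f 48 37 38
f 48 38 39
f 49 86 65
f 86 60 89
f 65 89 54
f 86 89 65
f 49 65 61
f 65 54 66
f 61 66 50
f 65 66 61
f 49 61 70
f 61 50 71
f 70 71 56
f 61 71 70
f 49 70 82
f 70 56 85
f 82 85 59
f 70 85 82
f 49 82 86
f 82 59 90
f 86 90 60
f 82 90 86
f 50 66 77
f 66 54 80
f 77 80 58
f 66 80 77
f 54 89 67
f 89 60 88
f 67 88 53
f 89 88 67
f 60 90 87
f 90 59 83
f 87 83 51
f 90 83 87
f 59 85 84
f 85 56 72
f 84 72 55
f 85 72 84
f 56 71 76
f 71 50 73
f 76 73 57
f 71 73 76
f 52 78 64
f 78 58 79
f 64 79 53
f 78 79 64
f 52 64 62
f 64 53 63
f 62 63 51
f 64 63 62
f 52 62 69
f 62 51 68
f 69 68 55
f 62 68 69
f 52 69 74
f 69 55 75
f 74 75 57
f 69 75 74
f 52 74 78
f 74 57 81
f 78 81 58
f 74 81 78
f 53 79 67
f 79 58 80
f 67 80 54
f 79 80 67
f 51 63 87
f 63 53 88
f 87 88 60
f 63 88 87
f 55 68 84
f 68 51 83
f 84 83 59
f 68 83 84
f 57 75 76
f 75 55 72
f 76 72 56
f 75 72 76
f 58 81 77
f 81 57 73
f 77 73 50
f 81 73 77
f 92 91 94
f 92 94 93
f 94 91 95
f 94 95 93
f 95 91 96
f 95 96 93
f 96 91 97
f 96 97 93
f 97 91 98
f 97 98 93
f 98 91 99
f 98 99 93
f 99 91 100
f 99 100 93
f 100 91 101
f 100 101 93
f 101 91 102
f 101 102 93
f 102 91 103
f 102 103 93
f 103 91 104
f 103 104 93
f 104 91 92
f 104 92 93



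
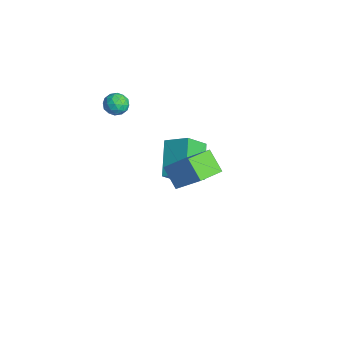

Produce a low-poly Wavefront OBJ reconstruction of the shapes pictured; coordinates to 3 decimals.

v 0.816 0.094 1.115
v 2.113 0.797 2.664
v 0.328 1.239 1.004
v 1.625 1.942 2.553
v 1.675 0.378 0.267
v 2.972 1.081 1.816
v 1.187 1.523 0.156
v 2.484 2.226 1.705
v -4.604 -0.572 1.644
v -4.148 -0.419 1.204
v -3.852 -0.881 2.316
v -3.396 -0.728 1.876
v -3.743 -0.257 2.164
v -4.207 -0.066 1.749
v -3.793 -1.234 1.771
v -4.257 -1.043 1.356
v -3.646 -0.828 1.283
v -3.615 -0.224 1.526
v -4.385 -1.076 1.994
v -4.354 -0.472 2.237
v -4.442 -0.468 1.365
v -3.558 -0.832 2.155
v -3.762 -0.555 2.324
v -3.494 -0.465 2.066
v -4.477 -0.261 1.685
v -4.209 -0.171 1.426
v -3.97 -0.075 1.991
v -3.791 -1.129 2.094
v -3.523 -1.039 1.835
v -4.506 -0.835 1.454
v -4.238 -0.745 1.196
v -4.03 -1.225 1.529
v -3.879 -0.619 1.153
v -3.437 -0.8 1.548
v -3.67 -1.098 1.486
v -3.943 -0.986 1.242
v -3.861 -0.264 1.296
v -3.419 -0.445 1.691
v -3.623 -0.168 1.86
v -3.896 -0.056 1.616
v -3.566 -0.504 1.342
v -4.581 -0.855 1.829
v -4.139 -1.036 2.224
v -4.104 -1.244 1.904
v -4.377 -1.132 1.66
v -4.563 -0.5 1.972
v -4.121 -0.681 2.367
v -4.057 -0.314 2.278
v -4.33 -0.202 2.034
v -4.434 -0.796 2.178
v -4.516 2.747 -2.759
v -4.173 1.714 -1.726
v -3.711 3.644 -2.13
v -3.369 2.612 -1.097
v -2.931 2.128 -3.903
v -2.589 1.096 -2.87
v -2.127 3.026 -3.274
v -1.784 1.993 -2.241
f 2 4 1
f 5 2 1
f 1 4 3
f 3 5 1
f 2 8 4
f 6 2 5
f 6 8 2
f 4 8 3
f 7 5 3
f 3 8 7
f 7 6 5
f 8 6 7
f 9 46 25
f 46 20 49
f 25 49 14
f 46 49 25
f 9 25 21
f 25 14 26
f 21 26 10
f 25 26 21
f 9 21 30
f 21 10 31
f 30 31 16
f 21 31 30
f 9 30 42
f 30 16 45
f 42 45 19
f 30 45 42
f 9 42 46
f 42 19 50
f 46 50 20
f 42 50 46
f 10 26 37
f 26 14 40
f 37 40 18
f 26 40 37
f 14 49 27
f 49 20 48
f 27 48 13
f 49 48 27
f 20 50 47
f 50 19 43
f 47 43 11
f 50 43 47
f 19 45 44
f 45 16 32
f 44 32 15
f 45 32 44
f 16 31 36
f 31 10 33
f 36 33 17
f 31 33 36
f 12 38 24
f 38 18 39
f 24 39 13
f 38 39 24
f 12 24 22
f 24 13 23
f 22 23 11
f 24 23 22
f 12 22 29
f 22 11 28
f 29 28 15
f 22 28 29
f 12 29 34
f 29 15 35
f 34 35 17
f 29 35 34
f 12 34 38
f 34 17 41
f 38 41 18
f 34 41 38
f 13 39 27
f 39 18 40
f 27 40 14
f 39 40 27
f 11 23 47
f 23 13 48
f 47 48 20
f 23 48 47
f 15 28 44
f 28 11 43
f 44 43 19
f 28 43 44
f 17 35 36
f 35 15 32
f 36 32 16
f 35 32 36
f 18 41 37
f 41 17 33
f 37 33 10
f 41 33 37
f 52 54 51
f 55 52 51
f 51 54 53
f 53 55 51
f 52 58 54
f 56 52 55
f 56 58 52
f 54 58 53
f 57 55 53
f 53 58 57
f 57 56 55
f 58 56 57



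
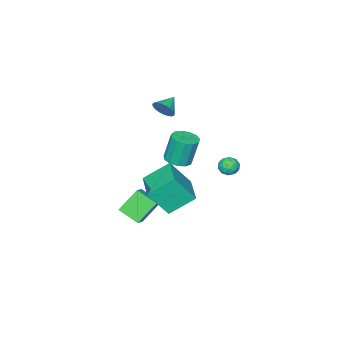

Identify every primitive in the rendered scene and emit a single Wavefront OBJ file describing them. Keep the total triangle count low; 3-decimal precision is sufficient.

v 2.58 -0.689 -0.526
v 3.341 -0.294 -0.011
v 2.331 0.581 -1.133
v 3.092 0.976 -0.619
v 3.668 -1.096 -1.821
v 4.429 -0.701 -1.307
v 3.419 0.174 -2.429
v 4.18 0.569 -1.914
v -2.92 -2.988 -1.908
v -2.248 -2.407 -1.866
v -2.607 -2.13 0.031
v -3.28 -2.712 -0.012
v -2.657 -2.141 -1.982
v -3.017 -1.865 -0.085
v -3.15 -2.145 -2.075
v -3.509 -1.868 -0.178
v -3.57 -2.416 -2.115
v -3.929 -2.139 -0.218
v -3.783 -2.869 -2.089
v -4.143 -2.592 -0.193
v -3.723 -3.36 -2.006
v -4.083 -3.083 -0.11
v -3.408 -3.733 -1.892
v -3.767 -3.456 0.004
v -2.938 -3.869 -1.783
v -3.297 -3.593 0.113
v -2.462 -3.726 -1.714
v -2.822 -3.45 0.183
v -2.132 -3.349 -1.706
v -2.492 -3.072 0.19
v -2.052 -2.857 -1.763
v -2.412 -2.58 0.134
v -1.48 -2.801 3.29
v -1.149 -3.02 3.938
v -2.56 -2.959 3.79
v -1.175 -2.708 3.98
v -1.254 -2.412 3.903
v -1.372 -2.183 3.719
v -1.509 -2.061 3.462
v -1.641 -2.067 3.175
v -1.745 -2.2 2.907
v -1.803 -2.437 2.707
v -1.806 -2.737 2.607
v -1.752 -3.048 2.625
v -1.651 -3.316 2.758
v -1.52 -3.495 2.984
v -1.383 -3.554 3.262
v -1.263 -3.483 3.545
v -1.18 -3.294 3.785
v 0.106 3.572 2.355
v 0.331 3.207 1.85
v -0.891 3.493 1.97
v -0.666 3.128 1.465
v -0.664 2.88 2.079
v -0.048 2.929 2.317
v -0.512 3.771 1.503
v 0.104 3.82 1.741
v -0.052 3.33 1.323
v -0.146 2.779 1.679
v -0.414 3.921 2.141
v -0.508 3.37 2.497
v 0.306 3.396 2.137
v -0.866 3.304 1.683
v -0.865 3.158 2.044
v -0.733 2.944 1.747
v 0.083 3.233 2.411
v 0.215 3.018 2.114
v -0.37 2.826 2.248
v -0.775 3.682 1.706
v -0.643 3.467 1.409
v 0.173 3.756 2.073
v 0.305 3.542 1.776
v -0.19 3.874 1.572
v 0.213 3.254 1.53
v -0.373 3.208 1.303
v -0.282 3.586 1.326
v 0.08 3.615 1.466
v 0.158 2.93 1.739
v -0.428 2.884 1.512
v -0.427 2.738 1.873
v -0.065 2.767 2.013
v -0.067 3.003 1.429
v -0.132 3.816 2.308
v -0.718 3.77 2.081
v -0.495 3.933 1.807
v -0.133 3.962 1.947
v -0.187 3.492 2.517
v -0.773 3.446 2.29
v -0.64 3.085 2.354
v -0.278 3.114 2.494
v -0.493 3.697 2.391
v 2.027 2.588 1.44
v 2.859 1.778 3.044
v 3.357 4.195 1.562
v 4.189 3.385 3.166
v 3.231 1.675 0.354
v 4.063 0.865 1.958
v 4.561 3.282 0.476
v 5.393 2.472 2.08
f 2 4 1
f 5 2 1
f 1 4 3
f 3 5 1
f 2 8 4
f 6 2 5
f 6 8 2
f 4 8 3
f 7 5 3
f 3 8 7
f 7 6 5
f 8 6 7
f 10 9 13
f 10 13 11
f 11 13 14
f 11 14 12
f 13 9 15
f 13 15 14
f 14 15 16
f 14 16 12
f 15 9 17
f 15 17 16
f 16 17 18
f 16 18 12
f 17 9 19
f 17 19 18
f 18 19 20
f 18 20 12
f 19 9 21
f 19 21 20
f 20 21 22
f 20 22 12
f 21 9 23
f 21 23 22
f 22 23 24
f 22 24 12
f 23 9 25
f 23 25 24
f 24 25 26
f 24 26 12
f 25 9 27
f 25 27 26
f 26 27 28
f 26 28 12
f 27 9 29
f 27 29 28
f 28 29 30
f 28 30 12
f 29 9 31
f 29 31 30
f 30 31 32
f 30 32 12
f 31 9 10
f 31 10 32
f 32 10 11
f 32 11 12
f 34 33 36
f 34 36 35
f 36 33 37
f 36 37 35
f 37 33 38
f 37 38 35
f 38 33 39
f 38 39 35
f 39 33 40
f 39 40 35
f 40 33 41
f 40 41 35
f 41 33 42
f 41 42 35
f 42 33 43
f 42 43 35
f 43 33 44
f 43 44 35
f 44 33 45
f 44 45 35
f 45 33 46
f 45 46 35
f 46 33 47
f 46 47 35
f 47 33 48
f 47 48 35
f 48 33 49
f 48 49 35
f 49 33 34
f 49 34 35
f 50 87 66
f 87 61 90
f 66 90 55
f 87 90 66
f 50 66 62
f 66 55 67
f 62 67 51
f 66 67 62
f 50 62 71
f 62 51 72
f 71 72 57
f 62 72 71
f 50 71 83
f 71 57 86
f 83 86 60
f 71 86 83
f 50 83 87
f 83 60 91
f 87 91 61
f 83 91 87
f 51 67 78
f 67 55 81
f 78 81 59
f 67 81 78
f 55 90 68
f 90 61 89
f 68 89 54
f 90 89 68
f 61 91 88
f 91 60 84
f 88 84 52
f 91 84 88
f 60 86 85
f 86 57 73
f 85 73 56
f 86 73 85
f 57 72 77
f 72 51 74
f 77 74 58
f 72 74 77
f 53 79 65
f 79 59 80
f 65 80 54
f 79 80 65
f 53 65 63
f 65 54 64
f 63 64 52
f 65 64 63
f 53 63 70
f 63 52 69
f 70 69 56
f 63 69 70
f 53 70 75
f 70 56 76
f 75 76 58
f 70 76 75
f 53 75 79
f 75 58 82
f 79 82 59
f 75 82 79
f 54 80 68
f 80 59 81
f 68 81 55
f 80 81 68
f 52 64 88
f 64 54 89
f 88 89 61
f 64 89 88
f 56 69 85
f 69 52 84
f 85 84 60
f 69 84 85
f 58 76 77
f 76 56 73
f 77 73 57
f 76 73 77
f 59 82 78
f 82 58 74
f 78 74 51
f 82 74 78
f 93 95 92
f 96 93 92
f 92 95 94
f 94 96 92
f 93 99 95
f 97 93 96
f 97 99 93
f 95 99 94
f 98 96 94
f 94 99 98
f 98 97 96
f 99 97 98



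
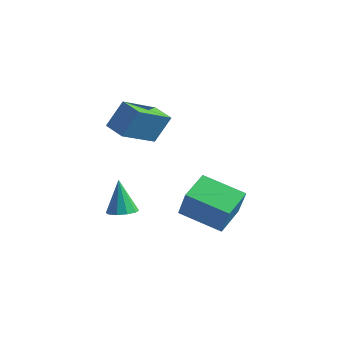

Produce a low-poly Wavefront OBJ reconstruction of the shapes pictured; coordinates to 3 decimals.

v -4.38 -3.076 0.863
v -4.037 -2.493 2.031
v -4.185 -1.4 -0.032
v -3.842 -0.817 1.136
v -3.418 -3.283 0.684
v -3.075 -2.7 1.852
v -3.223 -1.607 -0.211
v -2.88 -1.024 0.957
v -2.003 -1.688 -3.675
v -1.434 -1.972 -2.361
v -2.256 -0.309 -3.267
v -1.687 -0.593 -1.953
v -0.293 -1.187 -4.307
v 0.276 -1.471 -2.993
v -0.546 0.192 -3.899
v 0.023 -0.092 -2.585
v -3.591 -3.109 -3.548
v -3.08 -3.424 -3.358
v -3.989 -2.851 -2.052
v -2.982 -3.049 -3.397
v -3.118 -2.697 -3.493
v -3.434 -2.502 -3.611
v -3.81 -2.539 -3.705
v -4.102 -2.794 -3.739
v -4.199 -3.169 -3.7
v -4.064 -3.521 -3.603
v -3.748 -3.716 -3.485
v -3.372 -3.679 -3.392
f 2 4 1
f 5 2 1
f 1 4 3
f 3 5 1
f 2 8 4
f 6 2 5
f 6 8 2
f 4 8 3
f 7 5 3
f 3 8 7
f 7 6 5
f 8 6 7
f 10 12 9
f 13 10 9
f 9 12 11
f 11 13 9
f 10 16 12
f 14 10 13
f 14 16 10
f 12 16 11
f 15 13 11
f 11 16 15
f 15 14 13
f 16 14 15
f 18 17 20
f 18 20 19
f 20 17 21
f 20 21 19
f 21 17 22
f 21 22 19
f 22 17 23
f 22 23 19
f 23 17 24
f 23 24 19
f 24 17 25
f 24 25 19
f 25 17 26
f 25 26 19
f 26 17 27
f 26 27 19
f 27 17 28
f 27 28 19
f 28 17 18
f 28 18 19



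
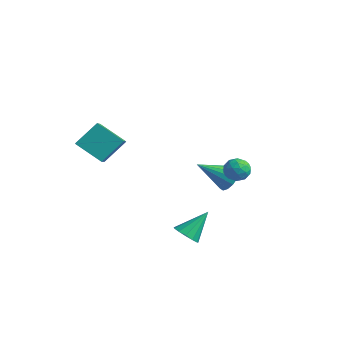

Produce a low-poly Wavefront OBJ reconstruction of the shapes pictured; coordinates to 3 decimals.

v 3.145 1.927 -1.455
v 3.481 1.596 -2.1
v 2.059 1.264 -1.68
v 2.395 0.933 -2.325
v 2.655 0.739 -1.595
v 3.327 1.149 -1.456
v 2.213 1.711 -2.324
v 2.885 2.121 -2.185
v 2.905 1.462 -2.637
v 3.178 0.862 -2.186
v 2.362 1.998 -1.594
v 2.635 1.398 -1.143
v 3.409 1.82 -1.758
v 2.131 1.04 -2.022
v 2.284 0.926 -1.593
v 2.482 0.732 -1.972
v 3.318 1.557 -1.379
v 3.515 1.362 -1.758
v 3.03 0.859 -1.461
v 2.025 1.498 -2.022
v 2.222 1.303 -2.401
v 3.058 2.128 -1.808
v 3.256 1.934 -2.187
v 2.51 2.001 -2.319
v 3.268 1.546 -2.453
v 2.629 1.156 -2.585
v 2.522 1.614 -2.585
v 2.917 1.855 -2.503
v 3.428 1.193 -2.188
v 2.789 0.803 -2.32
v 2.942 0.69 -1.89
v 3.337 0.931 -1.809
v 3.089 1.115 -2.503
v 2.751 2.057 -1.46
v 2.112 1.667 -1.592
v 2.203 1.929 -1.971
v 2.598 2.17 -1.89
v 2.911 1.704 -1.195
v 2.272 1.314 -1.327
v 2.623 1.005 -1.277
v 3.018 1.246 -1.195
v 2.451 1.745 -1.277
v 3.833 -3.099 -4.617
v 4.59 -3.335 -4.517
v 4.067 -1.781 -3.283
v 4.598 -3.015 -4.835
v 4.362 -2.721 -5.083
v 3.959 -2.548 -5.183
v 3.515 -2.549 -5.104
v 3.172 -2.725 -4.87
v 3.039 -3.02 -4.556
v 3.158 -3.339 -4.261
v 3.491 -3.583 -4.079
v 3.933 -3.672 -4.069
v 4.342 -3.58 -4.232
v -2.92 -2.982 -2.07
v -4.339 -3.625 -1.053
v -2.629 -1.701 -0.854
v -4.048 -2.343 0.163
v -1.812 -4.057 -1.203
v -3.231 -4.699 -0.186
v -1.521 -2.775 0.013
v -2.94 -3.418 1.03
v 0.548 2.965 -4.102
v 1.334 2.487 -4.073
v -0.428 1.435 -2.858
v 1.353 2.78 -3.698
v 1.157 3.122 -3.431
v 0.798 3.422 -3.344
v 0.371 3.6 -3.461
v -0.008 3.607 -3.749
v -0.238 3.442 -4.132
v -0.258 3.149 -4.507
v -0.061 2.807 -4.774
v 0.298 2.507 -4.86
v 0.725 2.329 -4.744
v 1.104 2.322 -4.456
f 1 38 17
f 38 12 41
f 17 41 6
f 38 41 17
f 1 17 13
f 17 6 18
f 13 18 2
f 17 18 13
f 1 13 22
f 13 2 23
f 22 23 8
f 13 23 22
f 1 22 34
f 22 8 37
f 34 37 11
f 22 37 34
f 1 34 38
f 34 11 42
f 38 42 12
f 34 42 38
f 2 18 29
f 18 6 32
f 29 32 10
f 18 32 29
f 6 41 19
f 41 12 40
f 19 40 5
f 41 40 19
f 12 42 39
f 42 11 35
f 39 35 3
f 42 35 39
f 11 37 36
f 37 8 24
f 36 24 7
f 37 24 36
f 8 23 28
f 23 2 25
f 28 25 9
f 23 25 28
f 4 30 16
f 30 10 31
f 16 31 5
f 30 31 16
f 4 16 14
f 16 5 15
f 14 15 3
f 16 15 14
f 4 14 21
f 14 3 20
f 21 20 7
f 14 20 21
f 4 21 26
f 21 7 27
f 26 27 9
f 21 27 26
f 4 26 30
f 26 9 33
f 30 33 10
f 26 33 30
f 5 31 19
f 31 10 32
f 19 32 6
f 31 32 19
f 3 15 39
f 15 5 40
f 39 40 12
f 15 40 39
f 7 20 36
f 20 3 35
f 36 35 11
f 20 35 36
f 9 27 28
f 27 7 24
f 28 24 8
f 27 24 28
f 10 33 29
f 33 9 25
f 29 25 2
f 33 25 29
f 44 43 46
f 44 46 45
f 46 43 47
f 46 47 45
f 47 43 48
f 47 48 45
f 48 43 49
f 48 49 45
f 49 43 50
f 49 50 45
f 50 43 51
f 50 51 45
f 51 43 52
f 51 52 45
f 52 43 53
f 52 53 45
f 53 43 54
f 53 54 45
f 54 43 55
f 54 55 45
f 55 43 44
f 55 44 45
f 57 59 56
f 60 57 56
f 56 59 58
f 58 60 56
f 57 63 59
f 61 57 60
f 61 63 57
f 59 63 58
f 62 60 58
f 58 63 62
f 62 61 60
f 63 61 62
f 65 64 67
f 65 67 66
f 67 64 68
f 67 68 66
f 68 64 69
f 68 69 66
f 69 64 70
f 69 70 66
f 70 64 71
f 70 71 66
f 71 64 72
f 71 72 66
f 72 64 73
f 72 73 66
f 73 64 74
f 73 74 66
f 74 64 75
f 74 75 66
f 75 64 76
f 75 76 66
f 76 64 77
f 76 77 66
f 77 64 65
f 77 65 66



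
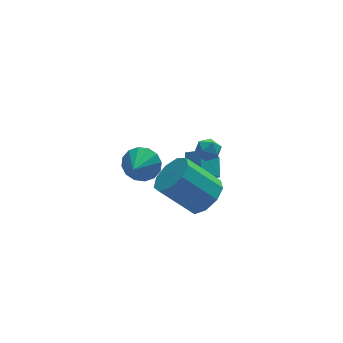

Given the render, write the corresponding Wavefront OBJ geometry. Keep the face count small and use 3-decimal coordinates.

v -2.624 -1.76 1.96
v -2.227 -1.527 2.722
v -3.276 -2.74 2.6
v -2.614 -1.278 2.709
v -3.004 -1.158 2.495
v -3.293 -1.2 2.138
v -3.402 -1.391 1.734
v -3.303 -1.681 1.39
v -3.022 -1.992 1.199
v -2.634 -2.241 1.212
v -2.244 -2.361 1.425
v -1.956 -2.319 1.782
v -1.847 -2.128 2.187
v -1.946 -1.838 2.531
v 1.448 2.279 -3.127
v 1.721 3.197 -2.454
v 0.835 2.708 -3.463
v 1.108 3.626 -2.79
v 2.592 2.894 -4.43
v 2.865 3.812 -3.757
v 1.979 3.323 -4.766
v 2.252 4.241 -4.093
v -0.24 -1.681 2.014
v 0.155 -1.175 2.006
v 0.565 -2.305 2.214
v 0.96 -1.799 2.206
v 0.534 -1.866 2.681
v 0.036 -1.481 2.557
v 0.684 -1.999 1.663
v 0.186 -1.614 1.539
v 0.725 -1.372 1.789
v 0.633 -1.289 2.418
v 0.087 -2.191 1.802
v -0.005 -2.108 2.431
v 0.286 -1.735 -1.138
v 0.855 -0.854 -0.925
v -0.557 -0.305 0.572
v -1.126 -1.185 0.358
v 0.36 -0.712 -1.444
v -1.052 -0.163 0.052
v -0.17 -1.049 -1.821
v -1.582 -0.499 -0.324
v -0.487 -1.706 -1.878
v -1.899 -1.156 -0.381
v -0.442 -2.377 -1.589
v -1.854 -1.827 -0.092
v -0.056 -2.747 -1.089
v -1.468 -2.198 0.408
v 0.49 -2.644 -0.613
v -0.922 -2.095 0.884
v 0.94 -2.115 -0.382
v -0.472 -1.566 1.115
v 1.084 -1.408 -0.505
v -0.328 -0.859 0.992
f 2 1 4
f 2 4 3
f 4 1 5
f 4 5 3
f 5 1 6
f 5 6 3
f 6 1 7
f 6 7 3
f 7 1 8
f 7 8 3
f 8 1 9
f 8 9 3
f 9 1 10
f 9 10 3
f 10 1 11
f 10 11 3
f 11 1 12
f 11 12 3
f 12 1 13
f 12 13 3
f 13 1 14
f 13 14 3
f 14 1 2
f 14 2 3
f 16 18 15
f 19 16 15
f 15 18 17
f 17 19 15
f 16 22 18
f 20 16 19
f 20 22 16
f 18 22 17
f 21 19 17
f 17 22 21
f 21 20 19
f 22 20 21
f 23 34 28
f 23 28 24
f 23 24 30
f 23 30 33
f 23 33 34
f 24 28 32
f 28 34 27
f 34 33 25
f 33 30 29
f 30 24 31
f 26 32 27
f 26 27 25
f 26 25 29
f 26 29 31
f 26 31 32
f 27 32 28
f 25 27 34
f 29 25 33
f 31 29 30
f 32 31 24
f 36 35 39
f 36 39 37
f 37 39 40
f 37 40 38
f 39 35 41
f 39 41 40
f 40 41 42
f 40 42 38
f 41 35 43
f 41 43 42
f 42 43 44
f 42 44 38
f 43 35 45
f 43 45 44
f 44 45 46
f 44 46 38
f 45 35 47
f 45 47 46
f 46 47 48
f 46 48 38
f 47 35 49
f 47 49 48
f 48 49 50
f 48 50 38
f 49 35 51
f 49 51 50
f 50 51 52
f 50 52 38
f 51 35 53
f 51 53 52
f 52 53 54
f 52 54 38
f 53 35 36
f 53 36 54
f 54 36 37
f 54 37 38



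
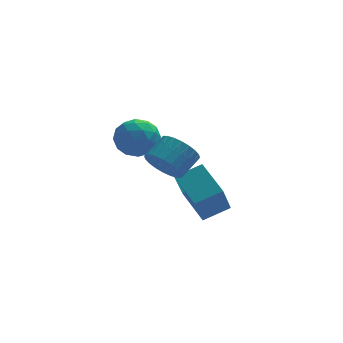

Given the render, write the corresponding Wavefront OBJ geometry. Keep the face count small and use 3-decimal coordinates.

v -0.072 2.107 -0.043
v 0.421 2.66 -0.847
v 1.179 0.86 -0.133
v 1.672 1.413 -0.937
v 1.668 1.814 0.08
v 0.895 2.585 0.136
v 0.705 0.935 -1.116
v -0.068 1.706 -1.06
v 0.902 1.936 -1.51
v 1.497 2.479 -0.771
v 0.103 1.041 -0.209
v 0.698 1.584 0.53
v 0.065 2.493 -0.437
v 1.535 1.027 -0.543
v 1.533 1.263 0.055
v 1.823 1.588 -0.418
v 0.343 2.449 0.14
v 0.633 2.774 -0.332
v 1.366 2.277 0.213
v 0.967 0.746 -0.648
v 1.257 1.071 -1.12
v -0.223 1.932 -0.562
v 0.067 2.257 -1.035
v 0.234 1.243 -1.193
v 0.637 2.392 -1.299
v 1.373 1.659 -1.352
v 0.804 1.378 -1.457
v 0.35 1.831 -1.425
v 0.987 2.712 -0.865
v 1.722 1.978 -0.918
v 1.72 2.214 -0.32
v 1.265 2.668 -0.287
v 1.269 2.286 -1.255
v -0.122 1.542 -0.062
v 0.613 0.808 -0.115
v 0.335 0.852 -0.693
v -0.12 1.306 -0.66
v 0.227 1.861 0.372
v 0.963 1.128 0.319
v 1.25 1.689 0.445
v 0.796 2.142 0.477
v 0.331 1.234 0.275
v 3.208 -1.158 -4.163
v 2.691 -2.097 -2.486
v 2.601 0.486 -3.428
v 2.084 -0.453 -1.752
v 4.456 -0.927 -3.648
v 3.939 -1.866 -1.972
v 3.849 0.717 -2.914
v 3.332 -0.222 -1.237
v 1.166 -3.517 0.771
v 1.849 -3.752 0.154
v 2.657 -3.079 0.792
v 1.974 -2.843 1.409
v 1.714 -3.444 -0.001
v 2.522 -2.77 0.636
v 1.496 -3.146 -0.039
v 2.304 -2.473 0.599
v 1.228 -2.905 0.047
v 2.036 -2.232 0.684
v 0.95 -2.758 0.243
v 1.758 -2.084 0.88
v 0.705 -2.725 0.519
v 1.513 -2.052 1.156
v 0.53 -2.813 0.834
v 1.339 -2.14 1.471
v 0.452 -3.009 1.139
v 1.261 -2.335 1.776
v 0.483 -3.281 1.388
v 1.291 -2.608 2.026
v 0.618 -3.59 1.544
v 1.426 -2.916 2.181
v 0.836 -3.887 1.581
v 1.644 -3.214 2.219
v 1.104 -4.128 1.496
v 1.912 -3.455 2.133
v 1.382 -4.276 1.3
v 2.19 -3.602 1.937
v 1.627 -4.308 1.024
v 2.435 -3.635 1.661
v 1.801 -4.22 0.709
v 2.61 -3.547 1.346
v 1.879 -4.025 0.404
v 2.688 -3.351 1.041
f 1 38 17
f 38 12 41
f 17 41 6
f 38 41 17
f 1 17 13
f 17 6 18
f 13 18 2
f 17 18 13
f 1 13 22
f 13 2 23
f 22 23 8
f 13 23 22
f 1 22 34
f 22 8 37
f 34 37 11
f 22 37 34
f 1 34 38
f 34 11 42
f 38 42 12
f 34 42 38
f 2 18 29
f 18 6 32
f 29 32 10
f 18 32 29
f 6 41 19
f 41 12 40
f 19 40 5
f 41 40 19
f 12 42 39
f 42 11 35
f 39 35 3
f 42 35 39
f 11 37 36
f 37 8 24
f 36 24 7
f 37 24 36
f 8 23 28
f 23 2 25
f 28 25 9
f 23 25 28
f 4 30 16
f 30 10 31
f 16 31 5
f 30 31 16
f 4 16 14
f 16 5 15
f 14 15 3
f 16 15 14
f 4 14 21
f 14 3 20
f 21 20 7
f 14 20 21
f 4 21 26
f 21 7 27
f 26 27 9
f 21 27 26
f 4 26 30
f 26 9 33
f 30 33 10
f 26 33 30
f 5 31 19
f 31 10 32
f 19 32 6
f 31 32 19
f 3 15 39
f 15 5 40
f 39 40 12
f 15 40 39
f 7 20 36
f 20 3 35
f 36 35 11
f 20 35 36
f 9 27 28
f 27 7 24
f 28 24 8
f 27 24 28
f 10 33 29
f 33 9 25
f 29 25 2
f 33 25 29
f 44 46 43
f 47 44 43
f 43 46 45
f 45 47 43
f 44 50 46
f 48 44 47
f 48 50 44
f 46 50 45
f 49 47 45
f 45 50 49
f 49 48 47
f 50 48 49
f 52 51 55
f 52 55 53
f 53 55 56
f 53 56 54
f 55 51 57
f 55 57 56
f 56 57 58
f 56 58 54
f 57 51 59
f 57 59 58
f 58 59 60
f 58 60 54
f 59 51 61
f 59 61 60
f 60 61 62
f 60 62 54
f 61 51 63
f 61 63 62
f 62 63 64
f 62 64 54
f 63 51 65
f 63 65 64
f 64 65 66
f 64 66 54
f 65 51 67
f 65 67 66
f 66 67 68
f 66 68 54
f 67 51 69
f 67 69 68
f 68 69 70
f 68 70 54
f 69 51 71
f 69 71 70
f 70 71 72
f 70 72 54
f 71 51 73
f 71 73 72
f 72 73 74
f 72 74 54
f 73 51 75
f 73 75 74
f 74 75 76
f 74 76 54
f 75 51 77
f 75 77 76
f 76 77 78
f 76 78 54
f 77 51 79
f 77 79 78
f 78 79 80
f 78 80 54
f 79 51 81
f 79 81 80
f 80 81 82
f 80 82 54
f 81 51 83
f 81 83 82
f 82 83 84
f 82 84 54
f 83 51 52
f 83 52 84
f 84 52 53
f 84 53 54



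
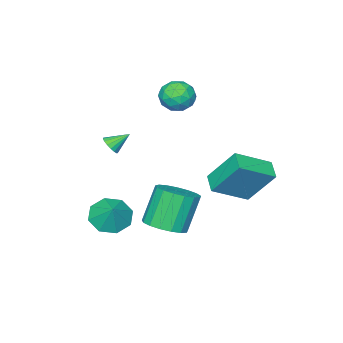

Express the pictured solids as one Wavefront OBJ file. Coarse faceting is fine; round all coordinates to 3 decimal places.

v 1.675 -1.188 2.305
v 2.017 -0.811 2.409
v 0.965 -0.712 2.915
v 1.898 -0.728 2.207
v 1.728 -0.751 2.027
v 1.546 -0.874 1.91
v 1.393 -1.069 1.884
v 1.305 -1.291 1.954
v 1.301 -1.489 2.105
v 1.383 -1.618 2.301
v 1.532 -1.649 2.498
v 1.714 -1.574 2.651
v 1.887 -1.41 2.724
v 2.011 -1.196 2.701
v 2.058 -0.979 2.588
v -2.661 -1.3 2.774
v -2.265 -1.914 3.325
v -3.995 -1.766 3.215
v -3.599 -2.38 3.766
v -3.534 -1.487 3.955
v -2.71 -1.199 3.682
v -3.55 -2.481 2.858
v -2.726 -2.193 2.585
v -2.814 -2.644 3.377
v -2.804 -2.029 4.054
v -3.456 -1.651 2.486
v -3.446 -1.036 3.163
v -2.346 -1.566 3.01
v -3.914 -2.114 3.53
v -3.876 -1.589 3.64
v -3.643 -1.949 3.964
v -2.608 -1.146 3.22
v -2.375 -1.507 3.544
v -3.121 -1.256 3.914
v -3.885 -2.173 2.996
v -3.652 -2.534 3.32
v -2.617 -1.731 2.576
v -2.384 -2.091 2.9
v -3.139 -2.424 2.626
v -2.436 -2.356 3.365
v -3.22 -2.629 3.624
v -3.191 -2.689 3.091
v -2.707 -2.52 2.93
v -2.43 -1.995 3.763
v -3.214 -2.268 4.023
v -3.176 -1.743 4.133
v -2.692 -1.574 3.973
v -2.753 -2.423 3.794
v -3.046 -1.412 2.517
v -3.83 -1.685 2.777
v -3.568 -2.106 2.567
v -3.084 -1.937 2.407
v -3.04 -1.051 2.916
v -3.824 -1.324 3.175
v -3.553 -1.16 3.61
v -3.069 -0.991 3.449
v -3.507 -1.257 2.746
v 1.056 1.459 -1.899
v 1.883 0.993 -1.5
v 0.992 0.935 0.278
v 0.164 1.401 -0.121
v 1.976 1.473 -1.437
v 1.085 1.415 0.341
v 1.859 1.95 -1.481
v 0.967 1.891 0.298
v 1.557 2.315 -1.62
v 0.666 2.256 0.159
v 1.141 2.483 -1.823
v 0.249 2.424 -0.044
v 0.705 2.417 -2.043
v -0.186 2.358 -0.265
v 0.349 2.131 -2.231
v -0.542 2.073 -0.453
v 0.156 1.692 -2.343
v -0.736 1.633 -0.564
v 0.168 1.199 -2.353
v -0.723 1.141 -0.574
v 0.384 0.766 -2.259
v -0.507 0.708 -0.48
v 0.754 0.492 -2.082
v -0.138 0.433 -0.304
v 1.192 0.439 -1.864
v 0.301 0.38 -0.086
v 1.6 0.62 -1.654
v 0.709 0.561 0.124
v 2.368 -0.515 -1.505
v 3.196 -0.375 -2.048
v 2.852 0.155 -0.595
v 2.671 0.169 -2.169
v 1.969 0.312 -1.901
v 1.5 -0.029 -1.401
v 1.54 -0.654 -0.962
v 2.064 -1.198 -0.841
v 2.767 -1.342 -1.109
v 3.236 -1.001 -1.609
v -3.084 2.25 -0.797
v -3.576 3.401 0.914
v -2.518 3.021 -1.153
v -3.011 4.172 0.558
v -1.509 1.528 0.142
v -2.002 2.679 1.853
v -0.944 2.299 -0.214
v -1.436 3.45 1.497
f 2 1 4
f 2 4 3
f 4 1 5
f 4 5 3
f 5 1 6
f 5 6 3
f 6 1 7
f 6 7 3
f 7 1 8
f 7 8 3
f 8 1 9
f 8 9 3
f 9 1 10
f 9 10 3
f 10 1 11
f 10 11 3
f 11 1 12
f 11 12 3
f 12 1 13
f 12 13 3
f 13 1 14
f 13 14 3
f 14 1 15
f 14 15 3
f 15 1 2
f 15 2 3
f 16 53 32
f 53 27 56
f 32 56 21
f 53 56 32
f 16 32 28
f 32 21 33
f 28 33 17
f 32 33 28
f 16 28 37
f 28 17 38
f 37 38 23
f 28 38 37
f 16 37 49
f 37 23 52
f 49 52 26
f 37 52 49
f 16 49 53
f 49 26 57
f 53 57 27
f 49 57 53
f 17 33 44
f 33 21 47
f 44 47 25
f 33 47 44
f 21 56 34
f 56 27 55
f 34 55 20
f 56 55 34
f 27 57 54
f 57 26 50
f 54 50 18
f 57 50 54
f 26 52 51
f 52 23 39
f 51 39 22
f 52 39 51
f 23 38 43
f 38 17 40
f 43 40 24
f 38 40 43
f 19 45 31
f 45 25 46
f 31 46 20
f 45 46 31
f 19 31 29
f 31 20 30
f 29 30 18
f 31 30 29
f 19 29 36
f 29 18 35
f 36 35 22
f 29 35 36
f 19 36 41
f 36 22 42
f 41 42 24
f 36 42 41
f 19 41 45
f 41 24 48
f 45 48 25
f 41 48 45
f 20 46 34
f 46 25 47
f 34 47 21
f 46 47 34
f 18 30 54
f 30 20 55
f 54 55 27
f 30 55 54
f 22 35 51
f 35 18 50
f 51 50 26
f 35 50 51
f 24 42 43
f 42 22 39
f 43 39 23
f 42 39 43
f 25 48 44
f 48 24 40
f 44 40 17
f 48 40 44
f 59 58 62
f 59 62 60
f 60 62 63
f 60 63 61
f 62 58 64
f 62 64 63
f 63 64 65
f 63 65 61
f 64 58 66
f 64 66 65
f 65 66 67
f 65 67 61
f 66 58 68
f 66 68 67
f 67 68 69
f 67 69 61
f 68 58 70
f 68 70 69
f 69 70 71
f 69 71 61
f 70 58 72
f 70 72 71
f 71 72 73
f 71 73 61
f 72 58 74
f 72 74 73
f 73 74 75
f 73 75 61
f 74 58 76
f 74 76 75
f 75 76 77
f 75 77 61
f 76 58 78
f 76 78 77
f 77 78 79
f 77 79 61
f 78 58 80
f 78 80 79
f 79 80 81
f 79 81 61
f 80 58 82
f 80 82 81
f 81 82 83
f 81 83 61
f 82 58 84
f 82 84 83
f 83 84 85
f 83 85 61
f 84 58 59
f 84 59 85
f 85 59 60
f 85 60 61
f 87 86 89
f 87 89 88
f 89 86 90
f 89 90 88
f 90 86 91
f 90 91 88
f 91 86 92
f 91 92 88
f 92 86 93
f 92 93 88
f 93 86 94
f 93 94 88
f 94 86 95
f 94 95 88
f 95 86 87
f 95 87 88
f 97 99 96
f 100 97 96
f 96 99 98
f 98 100 96
f 97 103 99
f 101 97 100
f 101 103 97
f 99 103 98
f 102 100 98
f 98 103 102
f 102 101 100
f 103 101 102



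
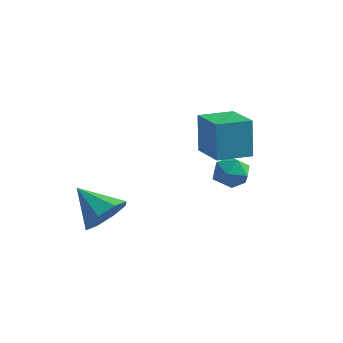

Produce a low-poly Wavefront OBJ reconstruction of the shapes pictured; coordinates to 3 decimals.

v -0.877 -1.189 -1.874
v -0.243 -1.416 -1.004
v -2.383 -1.151 -0.766
v -0.321 -0.589 -1.139
v -0.725 -0.113 -1.704
v -1.217 -0.268 -2.369
v -1.511 -0.962 -2.744
v -1.433 -1.79 -2.609
v -1.029 -2.265 -2.044
v -0.536 -2.111 -1.379
v 2.248 4.028 -1.239
v 2.635 3.587 -0.565
v 0.945 3.713 -0.695
v 1.332 3.272 -0.021
v 1.403 4.162 -0.072
v 2.208 4.356 -0.408
v 1.372 2.944 -0.852
v 2.177 3.138 -1.188
v 2.094 2.917 -0.326
v 2.113 3.669 0.156
v 1.467 3.631 -1.416
v 1.486 4.383 -0.934
v 3.404 0.28 1.926
v 3.221 0.47 3.737
v 1.903 1.185 1.679
v 1.72 1.375 3.49
v 4.2 1.585 1.87
v 4.017 1.775 3.681
v 2.699 2.49 1.623
v 2.516 2.68 3.434
f 2 1 4
f 2 4 3
f 4 1 5
f 4 5 3
f 5 1 6
f 5 6 3
f 6 1 7
f 6 7 3
f 7 1 8
f 7 8 3
f 8 1 9
f 8 9 3
f 9 1 10
f 9 10 3
f 10 1 2
f 10 2 3
f 11 22 16
f 11 16 12
f 11 12 18
f 11 18 21
f 11 21 22
f 12 16 20
f 16 22 15
f 22 21 13
f 21 18 17
f 18 12 19
f 14 20 15
f 14 15 13
f 14 13 17
f 14 17 19
f 14 19 20
f 15 20 16
f 13 15 22
f 17 13 21
f 19 17 18
f 20 19 12
f 24 26 23
f 27 24 23
f 23 26 25
f 25 27 23
f 24 30 26
f 28 24 27
f 28 30 24
f 26 30 25
f 29 27 25
f 25 30 29
f 29 28 27
f 30 28 29



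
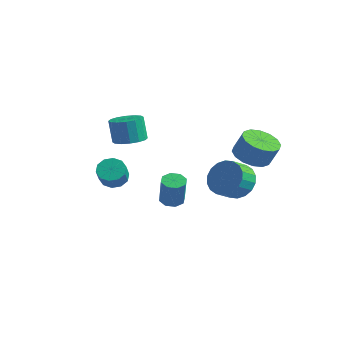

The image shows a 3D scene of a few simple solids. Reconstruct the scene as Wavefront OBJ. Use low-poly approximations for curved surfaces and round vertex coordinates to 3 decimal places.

v -1.874 -0.3 -1.209
v -1.227 -0.057 -1.371
v -0.779 -0.677 -0.513
v -1.426 -0.92 -0.351
v -1.405 0.218 -1.079
v -0.958 -0.403 -0.221
v -1.763 0.295 -0.837
v -1.316 -0.326 0.021
v -2.163 0.145 -0.737
v -1.716 -0.476 0.121
v -2.453 -0.175 -0.817
v -2.005 -0.796 0.041
v -2.521 -0.543 -1.047
v -2.073 -1.163 -0.189
v -2.342 -0.817 -1.339
v -1.895 -1.438 -0.481
v -1.984 -0.894 -1.581
v -1.537 -1.515 -0.723
v -1.584 -0.744 -1.681
v -1.137 -1.365 -0.823
v -1.295 -0.424 -1.601
v -0.847 -1.045 -0.743
v 2.129 3.807 -1.67
v 2.56 3.282 -2.445
v 2.502 2.408 -1.884
v 2.071 2.933 -1.11
v 2.922 3.417 -2.198
v 2.865 2.542 -1.638
v 3.127 3.628 -1.847
v 3.07 2.754 -1.287
v 3.135 3.875 -1.461
v 3.078 3.001 -0.901
v 2.943 4.109 -1.116
v 2.886 3.235 -0.556
v 2.59 4.283 -0.881
v 2.533 3.408 -0.321
v 2.145 4.362 -0.803
v 2.088 3.488 -0.242
v 1.698 4.332 -0.896
v 1.64 3.458 -0.335
v 1.335 4.198 -1.142
v 1.278 3.323 -0.582
v 1.13 3.986 -1.493
v 1.073 3.112 -0.933
v 1.122 3.739 -1.879
v 1.065 2.865 -1.319
v 1.314 3.505 -2.224
v 1.257 2.631 -1.664
v 1.667 3.332 -2.459
v 1.61 2.457 -1.899
v 2.112 3.252 -2.538
v 2.055 2.378 -1.977
v -1.98 0.885 0.711
v -1.412 0.32 0.887
v -1.733 0.389 2.145
v -2.3 0.955 1.969
v -1.21 0.692 0.918
v -1.531 0.761 2.176
v -1.214 1.115 0.894
v -1.535 1.185 2.152
v -1.423 1.478 0.82
v -1.744 1.547 2.078
v -1.781 1.681 0.718
v -2.102 1.75 1.976
v -2.192 1.671 0.614
v -2.513 1.74 1.871
v -2.547 1.451 0.535
v -2.868 1.52 1.793
v -2.749 1.079 0.504
v -3.07 1.148 1.762
v -2.745 0.655 0.528
v -3.066 0.725 1.786
v -2.536 0.293 0.602
v -2.857 0.362 1.86
v -2.178 0.09 0.704
v -2.499 0.159 1.962
v -1.767 0.1 0.809
v -2.088 0.169 2.066
v 3.241 3.416 0.537
v 4.078 3.672 0.144
v 4.537 3.839 1.229
v 3.699 3.584 1.623
v 3.822 4.095 0.187
v 4.281 4.263 1.273
v 3.41 4.337 0.324
v 3.868 4.504 1.409
v 2.953 4.332 0.518
v 3.411 4.499 1.603
v 2.572 4.082 0.717
v 3.031 4.249 1.803
v 2.371 3.653 0.868
v 2.83 3.82 1.954
v 2.403 3.161 0.931
v 2.862 3.328 2.016
v 2.659 2.737 0.887
v 3.118 2.905 1.973
v 3.072 2.496 0.751
v 3.53 2.663 1.836
v 3.529 2.501 0.557
v 3.987 2.668 1.642
v 3.909 2.751 0.357
v 4.368 2.918 1.443
v 4.11 3.18 0.206
v 4.569 3.347 1.292
v 2.907 -1.492 -0.479
v 3.455 -1.343 -0.597
v 3.841 -1.639 0.821
v 3.293 -1.788 0.939
v 3.211 -0.999 -0.459
v 3.598 -1.295 0.96
v 2.79 -0.943 -0.333
v 3.176 -1.239 1.086
v 2.436 -1.209 -0.292
v 2.823 -1.505 1.127
v 2.359 -1.641 -0.361
v 2.745 -1.937 1.057
v 2.602 -1.985 -0.5
v 2.989 -2.281 0.919
v 3.024 -2.041 -0.626
v 3.41 -2.337 0.793
v 3.377 -1.775 -0.667
v 3.764 -2.071 0.752
f 2 1 5
f 2 5 3
f 3 5 6
f 3 6 4
f 5 1 7
f 5 7 6
f 6 7 8
f 6 8 4
f 7 1 9
f 7 9 8
f 8 9 10
f 8 10 4
f 9 1 11
f 9 11 10
f 10 11 12
f 10 12 4
f 11 1 13
f 11 13 12
f 12 13 14
f 12 14 4
f 13 1 15
f 13 15 14
f 14 15 16
f 14 16 4
f 15 1 17
f 15 17 16
f 16 17 18
f 16 18 4
f 17 1 19
f 17 19 18
f 18 19 20
f 18 20 4
f 19 1 21
f 19 21 20
f 20 21 22
f 20 22 4
f 21 1 2
f 21 2 22
f 22 2 3
f 22 3 4
f 24 23 27
f 24 27 25
f 25 27 28
f 25 28 26
f 27 23 29
f 27 29 28
f 28 29 30
f 28 30 26
f 29 23 31
f 29 31 30
f 30 31 32
f 30 32 26
f 31 23 33
f 31 33 32
f 32 33 34
f 32 34 26
f 33 23 35
f 33 35 34
f 34 35 36
f 34 36 26
f 35 23 37
f 35 37 36
f 36 37 38
f 36 38 26
f 37 23 39
f 37 39 38
f 38 39 40
f 38 40 26
f 39 23 41
f 39 41 40
f 40 41 42
f 40 42 26
f 41 23 43
f 41 43 42
f 42 43 44
f 42 44 26
f 43 23 45
f 43 45 44
f 44 45 46
f 44 46 26
f 45 23 47
f 45 47 46
f 46 47 48
f 46 48 26
f 47 23 49
f 47 49 48
f 48 49 50
f 48 50 26
f 49 23 51
f 49 51 50
f 50 51 52
f 50 52 26
f 51 23 24
f 51 24 52
f 52 24 25
f 52 25 26
f 54 53 57
f 54 57 55
f 55 57 58
f 55 58 56
f 57 53 59
f 57 59 58
f 58 59 60
f 58 60 56
f 59 53 61
f 59 61 60
f 60 61 62
f 60 62 56
f 61 53 63
f 61 63 62
f 62 63 64
f 62 64 56
f 63 53 65
f 63 65 64
f 64 65 66
f 64 66 56
f 65 53 67
f 65 67 66
f 66 67 68
f 66 68 56
f 67 53 69
f 67 69 68
f 68 69 70
f 68 70 56
f 69 53 71
f 69 71 70
f 70 71 72
f 70 72 56
f 71 53 73
f 71 73 72
f 72 73 74
f 72 74 56
f 73 53 75
f 73 75 74
f 74 75 76
f 74 76 56
f 75 53 77
f 75 77 76
f 76 77 78
f 76 78 56
f 77 53 54
f 77 54 78
f 78 54 55
f 78 55 56
f 80 79 83
f 80 83 81
f 81 83 84
f 81 84 82
f 83 79 85
f 83 85 84
f 84 85 86
f 84 86 82
f 85 79 87
f 85 87 86
f 86 87 88
f 86 88 82
f 87 79 89
f 87 89 88
f 88 89 90
f 88 90 82
f 89 79 91
f 89 91 90
f 90 91 92
f 90 92 82
f 91 79 93
f 91 93 92
f 92 93 94
f 92 94 82
f 93 79 95
f 93 95 94
f 94 95 96
f 94 96 82
f 95 79 97
f 95 97 96
f 96 97 98
f 96 98 82
f 97 79 99
f 97 99 98
f 98 99 100
f 98 100 82
f 99 79 101
f 99 101 100
f 100 101 102
f 100 102 82
f 101 79 103
f 101 103 102
f 102 103 104
f 102 104 82
f 103 79 80
f 103 80 104
f 104 80 81
f 104 81 82
f 106 105 109
f 106 109 107
f 107 109 110
f 107 110 108
f 109 105 111
f 109 111 110
f 110 111 112
f 110 112 108
f 111 105 113
f 111 113 112
f 112 113 114
f 112 114 108
f 113 105 115
f 113 115 114
f 114 115 116
f 114 116 108
f 115 105 117
f 115 117 116
f 116 117 118
f 116 118 108
f 117 105 119
f 117 119 118
f 118 119 120
f 118 120 108
f 119 105 121
f 119 121 120
f 120 121 122
f 120 122 108
f 121 105 106
f 121 106 122
f 122 106 107
f 122 107 108



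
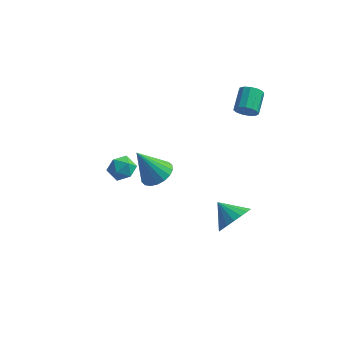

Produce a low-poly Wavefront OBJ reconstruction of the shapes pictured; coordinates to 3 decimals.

v -3.737 1.26 -1.658
v -3.112 1.024 -2.116
v -4.488 0.336 -2.204
v -3.863 0.1 -2.662
v -3.85 -0.029 -1.863
v -3.386 0.543 -1.526
v -4.214 0.817 -2.794
v -3.75 1.389 -2.457
v -3.408 0.75 -2.819
v -3.183 0.227 -2.243
v -4.417 1.133 -2.077
v -4.192 0.61 -1.501
v 2.034 2.558 2.322
v 2.488 2.773 1.925
v 2.439 3.937 2.501
v 1.986 3.722 2.898
v 2.172 2.839 1.764
v 2.123 4.004 2.34
v 1.813 2.816 1.78
v 1.764 3.981 2.356
v 1.524 2.711 1.968
v 1.475 3.876 2.544
v 1.397 2.557 2.269
v 1.348 3.722 2.845
v 1.472 2.404 2.586
v 1.423 3.568 3.162
v 1.726 2.299 2.82
v 1.677 3.463 3.395
v 2.078 2.276 2.895
v 2.029 3.441 3.471
v 2.416 2.343 2.789
v 2.367 3.508 3.365
v 2.633 2.478 2.534
v 2.584 3.643 3.11
v 2.66 2.638 2.212
v 2.611 3.803 2.788
v 2.346 -0.259 -3.754
v 2.754 -0.652 -2.893
v 1.314 0.219 -3.046
v 2.937 -0.232 -2.91
v 3.003 0.182 -3.094
v 2.939 0.509 -3.409
v 2.758 0.684 -3.792
v 2.495 0.672 -4.168
v 2.202 0.475 -4.461
v 1.939 0.133 -4.614
v 1.756 -0.287 -4.597
v 1.689 -0.701 -4.413
v 1.753 -1.028 -4.098
v 1.935 -1.203 -3.715
v 2.198 -1.191 -3.34
v 2.49 -0.994 -3.047
v -0.697 -3.25 1.95
v 0.049 -3.176 2.373
v -1.583 -3.55 3.57
v -0.082 -2.816 2.367
v -0.335 -2.543 2.279
v -0.66 -2.409 2.126
v -0.992 -2.443 1.938
v -1.265 -2.636 1.753
v -1.426 -2.951 1.607
v -1.442 -3.325 1.528
v -1.311 -3.685 1.534
v -1.058 -3.958 1.622
v -0.734 -4.092 1.775
v -0.402 -4.058 1.963
v -0.128 -3.865 2.148
v 0.032 -3.55 2.294
f 1 12 6
f 1 6 2
f 1 2 8
f 1 8 11
f 1 11 12
f 2 6 10
f 6 12 5
f 12 11 3
f 11 8 7
f 8 2 9
f 4 10 5
f 4 5 3
f 4 3 7
f 4 7 9
f 4 9 10
f 5 10 6
f 3 5 12
f 7 3 11
f 9 7 8
f 10 9 2
f 14 13 17
f 14 17 15
f 15 17 18
f 15 18 16
f 17 13 19
f 17 19 18
f 18 19 20
f 18 20 16
f 19 13 21
f 19 21 20
f 20 21 22
f 20 22 16
f 21 13 23
f 21 23 22
f 22 23 24
f 22 24 16
f 23 13 25
f 23 25 24
f 24 25 26
f 24 26 16
f 25 13 27
f 25 27 26
f 26 27 28
f 26 28 16
f 27 13 29
f 27 29 28
f 28 29 30
f 28 30 16
f 29 13 31
f 29 31 30
f 30 31 32
f 30 32 16
f 31 13 33
f 31 33 32
f 32 33 34
f 32 34 16
f 33 13 35
f 33 35 34
f 34 35 36
f 34 36 16
f 35 13 14
f 35 14 36
f 36 14 15
f 36 15 16
f 38 37 40
f 38 40 39
f 40 37 41
f 40 41 39
f 41 37 42
f 41 42 39
f 42 37 43
f 42 43 39
f 43 37 44
f 43 44 39
f 44 37 45
f 44 45 39
f 45 37 46
f 45 46 39
f 46 37 47
f 46 47 39
f 47 37 48
f 47 48 39
f 48 37 49
f 48 49 39
f 49 37 50
f 49 50 39
f 50 37 51
f 50 51 39
f 51 37 52
f 51 52 39
f 52 37 38
f 52 38 39
f 54 53 56
f 54 56 55
f 56 53 57
f 56 57 55
f 57 53 58
f 57 58 55
f 58 53 59
f 58 59 55
f 59 53 60
f 59 60 55
f 60 53 61
f 60 61 55
f 61 53 62
f 61 62 55
f 62 53 63
f 62 63 55
f 63 53 64
f 63 64 55
f 64 53 65
f 64 65 55
f 65 53 66
f 65 66 55
f 66 53 67
f 66 67 55
f 67 53 68
f 67 68 55
f 68 53 54
f 68 54 55

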